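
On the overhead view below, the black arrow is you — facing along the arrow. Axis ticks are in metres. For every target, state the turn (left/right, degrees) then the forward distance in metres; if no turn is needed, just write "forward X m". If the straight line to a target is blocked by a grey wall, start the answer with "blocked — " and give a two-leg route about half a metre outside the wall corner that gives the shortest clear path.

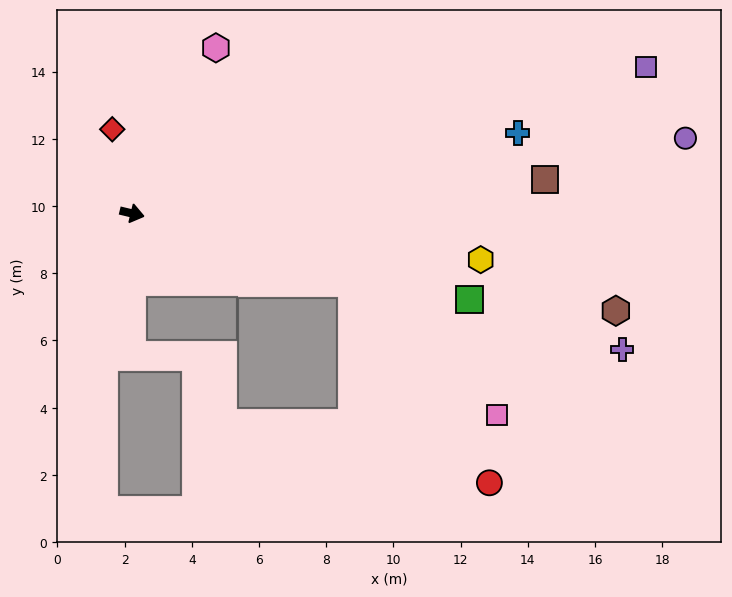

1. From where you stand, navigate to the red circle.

blocked — turn right 4°, forward 6.9 m, then turn right 38°, forward 7.2 m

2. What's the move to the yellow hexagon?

turn left 6°, forward 10.5 m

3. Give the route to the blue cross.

turn left 25°, forward 11.7 m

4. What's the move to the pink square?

blocked — turn right 4°, forward 6.9 m, then turn right 25°, forward 5.8 m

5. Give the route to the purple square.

turn left 29°, forward 15.9 m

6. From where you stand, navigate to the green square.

forward 10.4 m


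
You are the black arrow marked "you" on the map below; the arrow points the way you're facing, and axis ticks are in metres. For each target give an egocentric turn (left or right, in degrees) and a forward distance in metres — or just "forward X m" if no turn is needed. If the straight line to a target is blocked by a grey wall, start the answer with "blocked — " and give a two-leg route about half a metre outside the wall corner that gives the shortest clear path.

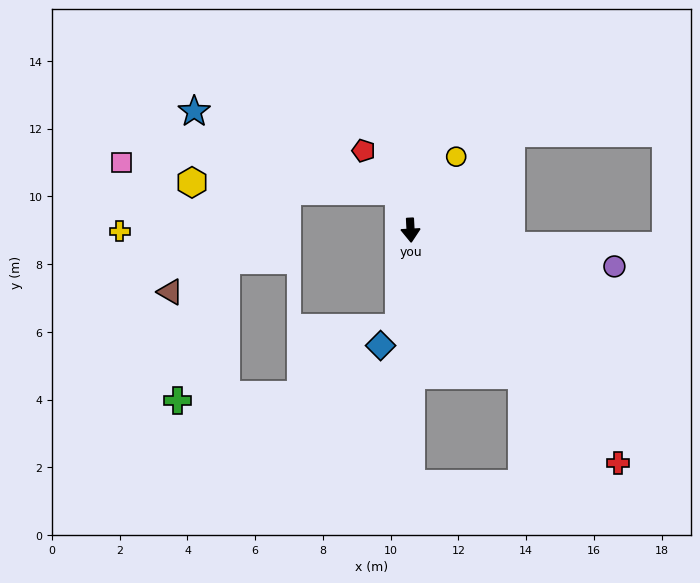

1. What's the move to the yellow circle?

turn left 145°, forward 2.6 m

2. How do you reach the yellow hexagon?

blocked — turn right 167°, forward 1.2 m, then turn left 72°, forward 6.1 m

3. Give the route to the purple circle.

turn left 77°, forward 6.1 m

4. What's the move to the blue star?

blocked — turn right 167°, forward 1.2 m, then turn left 53°, forward 6.5 m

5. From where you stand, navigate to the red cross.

turn left 39°, forward 9.2 m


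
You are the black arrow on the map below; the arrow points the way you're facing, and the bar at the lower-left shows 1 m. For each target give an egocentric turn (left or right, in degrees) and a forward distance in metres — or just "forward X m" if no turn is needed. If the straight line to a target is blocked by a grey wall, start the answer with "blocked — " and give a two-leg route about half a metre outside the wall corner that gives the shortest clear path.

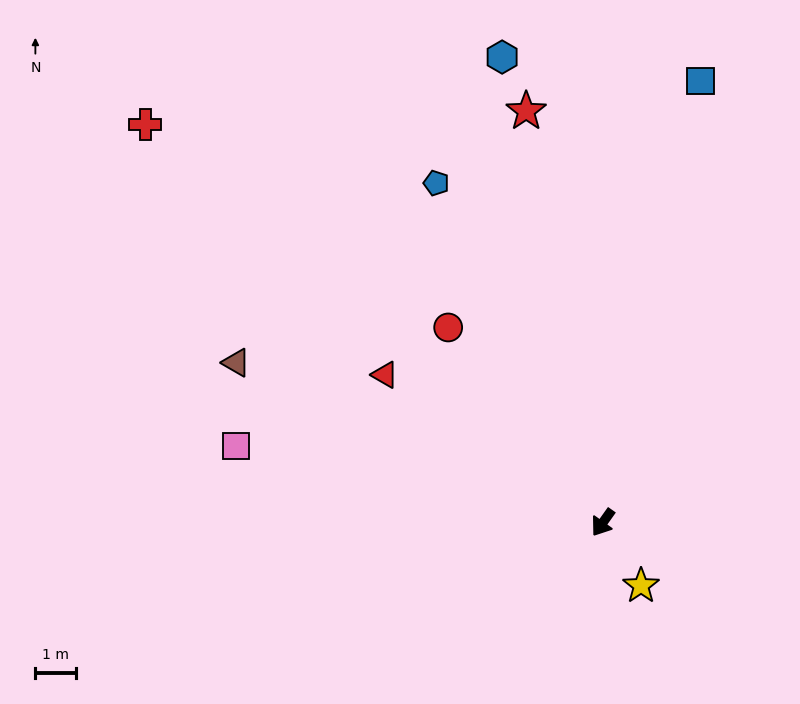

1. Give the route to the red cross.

turn right 96°, forward 15.0 m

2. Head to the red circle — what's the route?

turn right 106°, forward 6.2 m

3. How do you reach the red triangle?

turn right 89°, forward 6.5 m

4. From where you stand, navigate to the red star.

turn right 134°, forward 10.4 m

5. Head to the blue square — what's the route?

turn right 157°, forward 11.2 m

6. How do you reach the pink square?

turn right 66°, forward 9.3 m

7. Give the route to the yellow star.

turn left 67°, forward 1.8 m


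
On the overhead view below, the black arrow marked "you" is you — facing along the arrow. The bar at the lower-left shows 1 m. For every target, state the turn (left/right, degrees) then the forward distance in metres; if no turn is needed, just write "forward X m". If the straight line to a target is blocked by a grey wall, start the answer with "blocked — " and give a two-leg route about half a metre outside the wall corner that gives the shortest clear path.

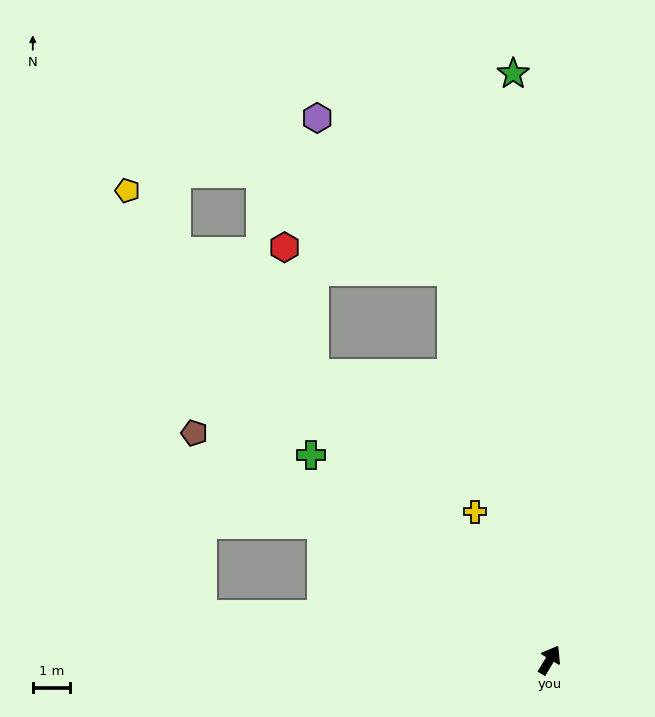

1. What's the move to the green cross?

turn left 80°, forward 8.5 m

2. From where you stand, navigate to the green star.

turn left 35°, forward 15.8 m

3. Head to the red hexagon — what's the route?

blocked — turn left 71°, forward 10.0 m, then turn right 27°, forward 3.5 m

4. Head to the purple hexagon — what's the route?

blocked — turn left 45°, forward 10.8 m, then turn left 28°, forward 5.5 m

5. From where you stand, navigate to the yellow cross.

turn left 58°, forward 4.5 m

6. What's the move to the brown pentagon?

turn left 88°, forward 11.3 m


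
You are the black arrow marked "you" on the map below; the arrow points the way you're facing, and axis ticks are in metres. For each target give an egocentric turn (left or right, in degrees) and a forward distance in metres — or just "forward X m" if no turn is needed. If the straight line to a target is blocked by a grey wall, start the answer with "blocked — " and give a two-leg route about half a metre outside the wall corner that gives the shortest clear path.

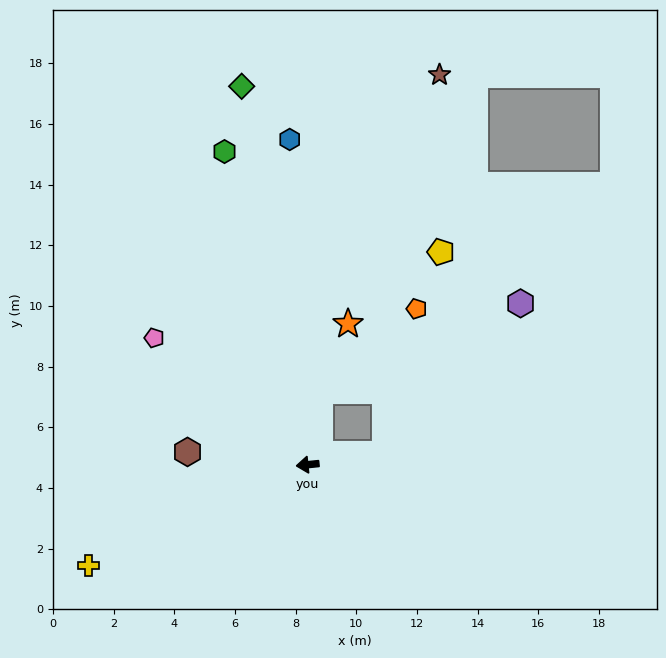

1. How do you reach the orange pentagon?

blocked — turn right 106°, forward 2.5 m, then turn right 39°, forward 4.2 m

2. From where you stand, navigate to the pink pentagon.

turn right 45°, forward 6.6 m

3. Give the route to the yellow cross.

turn left 19°, forward 8.0 m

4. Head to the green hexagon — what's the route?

turn right 81°, forward 10.7 m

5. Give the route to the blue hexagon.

turn right 93°, forward 10.7 m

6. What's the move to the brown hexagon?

turn right 12°, forward 4.0 m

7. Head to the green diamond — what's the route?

turn right 86°, forward 12.7 m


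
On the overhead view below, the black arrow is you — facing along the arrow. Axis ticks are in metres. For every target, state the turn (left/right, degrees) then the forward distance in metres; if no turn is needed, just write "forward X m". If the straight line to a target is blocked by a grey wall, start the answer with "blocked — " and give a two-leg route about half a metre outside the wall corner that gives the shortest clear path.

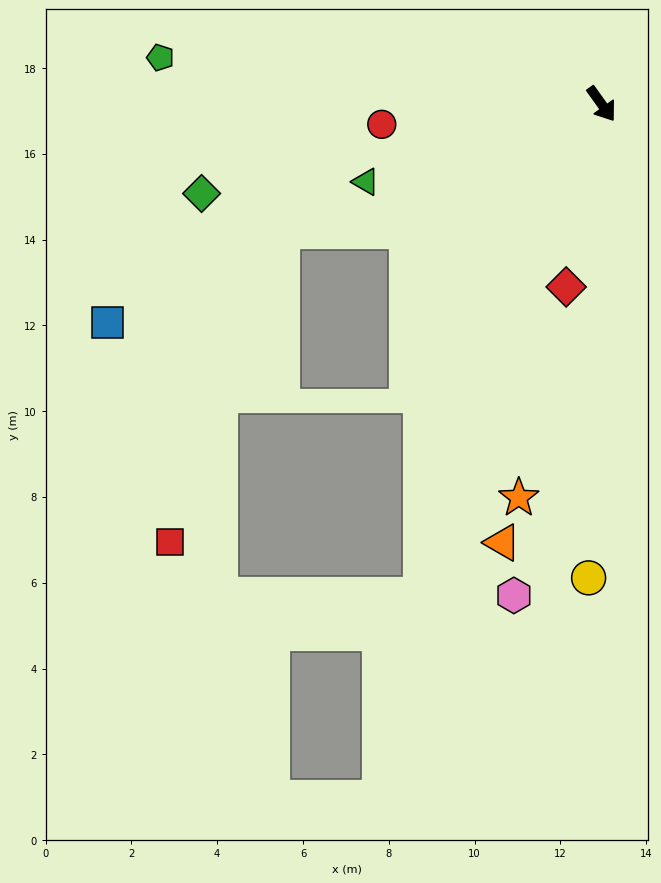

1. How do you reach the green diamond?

turn right 113°, forward 9.6 m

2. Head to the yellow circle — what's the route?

turn right 37°, forward 11.1 m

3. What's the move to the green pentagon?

turn right 132°, forward 10.3 m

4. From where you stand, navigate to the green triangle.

turn right 107°, forward 5.8 m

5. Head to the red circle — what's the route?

turn right 120°, forward 5.1 m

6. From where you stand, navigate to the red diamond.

turn right 47°, forward 4.3 m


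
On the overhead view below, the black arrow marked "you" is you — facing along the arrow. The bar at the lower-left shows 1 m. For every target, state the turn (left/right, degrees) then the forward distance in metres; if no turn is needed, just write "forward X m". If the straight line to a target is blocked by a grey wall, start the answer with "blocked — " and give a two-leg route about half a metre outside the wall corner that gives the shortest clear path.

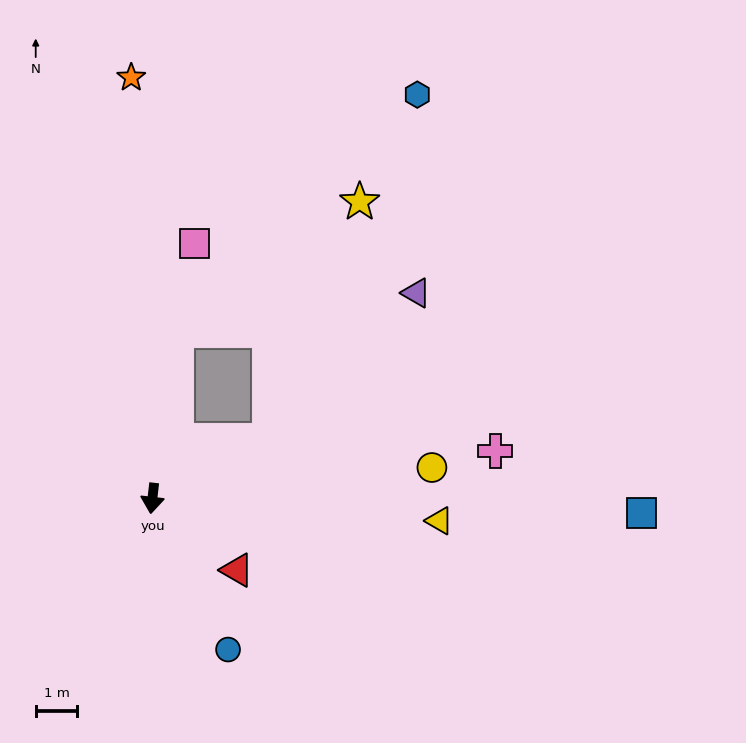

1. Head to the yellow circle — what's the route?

turn left 103°, forward 6.7 m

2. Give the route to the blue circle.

turn left 33°, forward 4.0 m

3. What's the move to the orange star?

turn right 171°, forward 10.1 m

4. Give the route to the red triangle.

turn left 56°, forward 2.7 m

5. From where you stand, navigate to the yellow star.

blocked — turn left 123°, forward 3.1 m, then turn left 43°, forward 6.1 m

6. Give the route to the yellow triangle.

turn left 92°, forward 6.9 m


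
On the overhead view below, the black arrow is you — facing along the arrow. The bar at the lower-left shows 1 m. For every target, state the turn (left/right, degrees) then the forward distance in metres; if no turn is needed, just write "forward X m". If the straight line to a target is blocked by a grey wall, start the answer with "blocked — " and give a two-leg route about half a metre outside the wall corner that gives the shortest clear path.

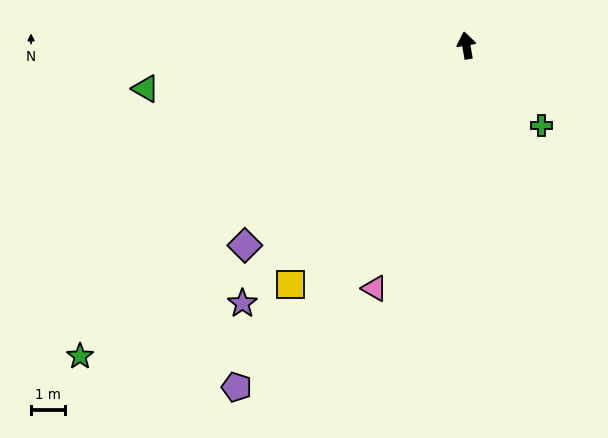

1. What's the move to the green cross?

turn right 146°, forward 3.3 m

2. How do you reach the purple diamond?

turn left 122°, forward 8.9 m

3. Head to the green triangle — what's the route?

turn left 88°, forward 9.6 m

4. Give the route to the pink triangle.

turn left 150°, forward 7.7 m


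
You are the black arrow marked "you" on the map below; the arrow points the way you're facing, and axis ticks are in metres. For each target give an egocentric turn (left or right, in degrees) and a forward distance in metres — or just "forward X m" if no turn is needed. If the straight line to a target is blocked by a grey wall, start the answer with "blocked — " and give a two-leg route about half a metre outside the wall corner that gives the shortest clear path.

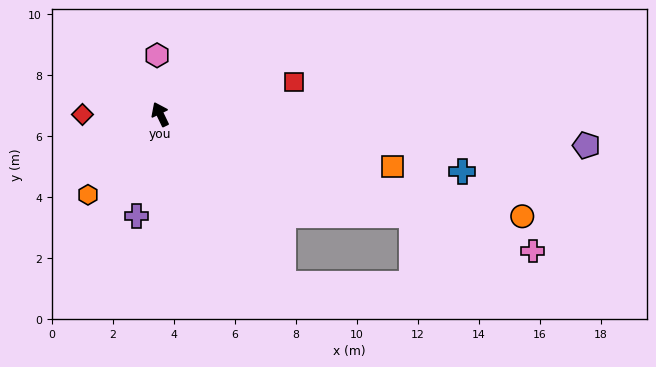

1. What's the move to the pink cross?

turn right 136°, forward 13.0 m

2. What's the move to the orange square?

turn right 128°, forward 7.8 m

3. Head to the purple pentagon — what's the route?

turn right 120°, forward 14.0 m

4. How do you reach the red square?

turn right 102°, forward 4.5 m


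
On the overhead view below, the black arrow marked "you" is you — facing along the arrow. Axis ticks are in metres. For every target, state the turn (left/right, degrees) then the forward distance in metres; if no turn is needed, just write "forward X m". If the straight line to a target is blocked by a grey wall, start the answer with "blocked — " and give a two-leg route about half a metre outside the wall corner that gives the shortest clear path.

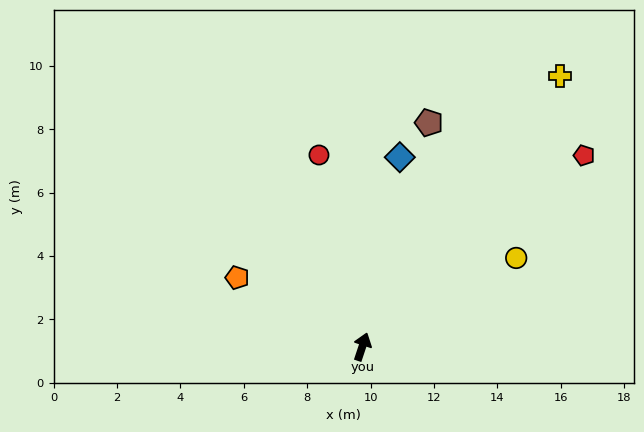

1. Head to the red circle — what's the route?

turn left 31°, forward 6.2 m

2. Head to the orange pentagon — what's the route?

turn left 79°, forward 4.5 m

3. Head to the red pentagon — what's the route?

turn right 31°, forward 9.2 m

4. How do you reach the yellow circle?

turn right 42°, forward 5.6 m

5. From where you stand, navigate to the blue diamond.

turn left 7°, forward 6.1 m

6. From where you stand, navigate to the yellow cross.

turn right 18°, forward 10.6 m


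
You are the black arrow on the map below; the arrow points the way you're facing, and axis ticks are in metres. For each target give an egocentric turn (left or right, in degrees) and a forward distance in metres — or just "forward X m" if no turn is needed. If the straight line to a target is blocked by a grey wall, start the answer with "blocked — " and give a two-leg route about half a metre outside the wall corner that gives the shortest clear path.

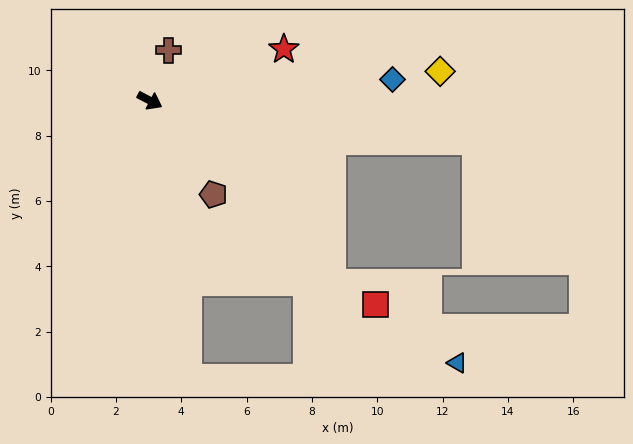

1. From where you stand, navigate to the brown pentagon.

turn right 28°, forward 3.5 m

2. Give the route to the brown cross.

turn left 97°, forward 1.6 m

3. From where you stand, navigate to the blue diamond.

turn left 33°, forward 7.5 m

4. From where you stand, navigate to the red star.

turn left 49°, forward 4.4 m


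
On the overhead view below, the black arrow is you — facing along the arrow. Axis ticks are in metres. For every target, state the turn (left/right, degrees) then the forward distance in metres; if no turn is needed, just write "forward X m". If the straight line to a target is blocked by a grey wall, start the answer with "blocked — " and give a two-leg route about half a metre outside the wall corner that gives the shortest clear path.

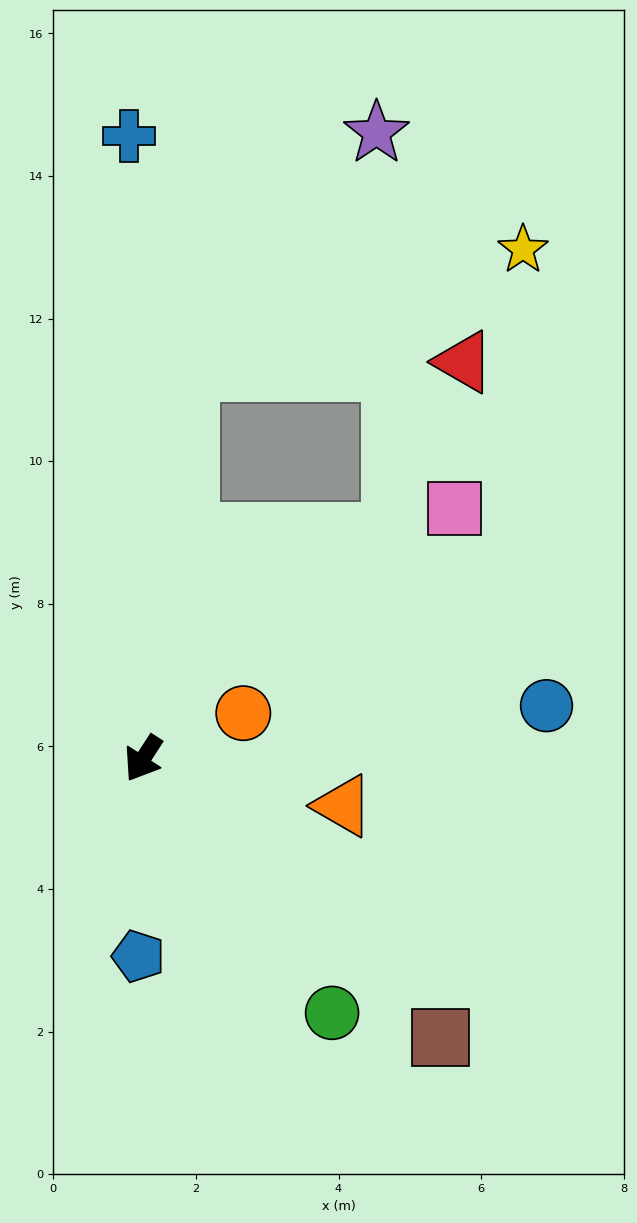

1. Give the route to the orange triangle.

turn left 110°, forward 2.9 m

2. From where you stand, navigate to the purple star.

blocked — turn right 154°, forward 5.5 m, then turn right 31°, forward 4.2 m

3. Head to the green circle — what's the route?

turn left 69°, forward 4.4 m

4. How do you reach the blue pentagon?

turn left 31°, forward 2.8 m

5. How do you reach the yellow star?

blocked — turn right 154°, forward 5.5 m, then turn right 63°, forward 5.0 m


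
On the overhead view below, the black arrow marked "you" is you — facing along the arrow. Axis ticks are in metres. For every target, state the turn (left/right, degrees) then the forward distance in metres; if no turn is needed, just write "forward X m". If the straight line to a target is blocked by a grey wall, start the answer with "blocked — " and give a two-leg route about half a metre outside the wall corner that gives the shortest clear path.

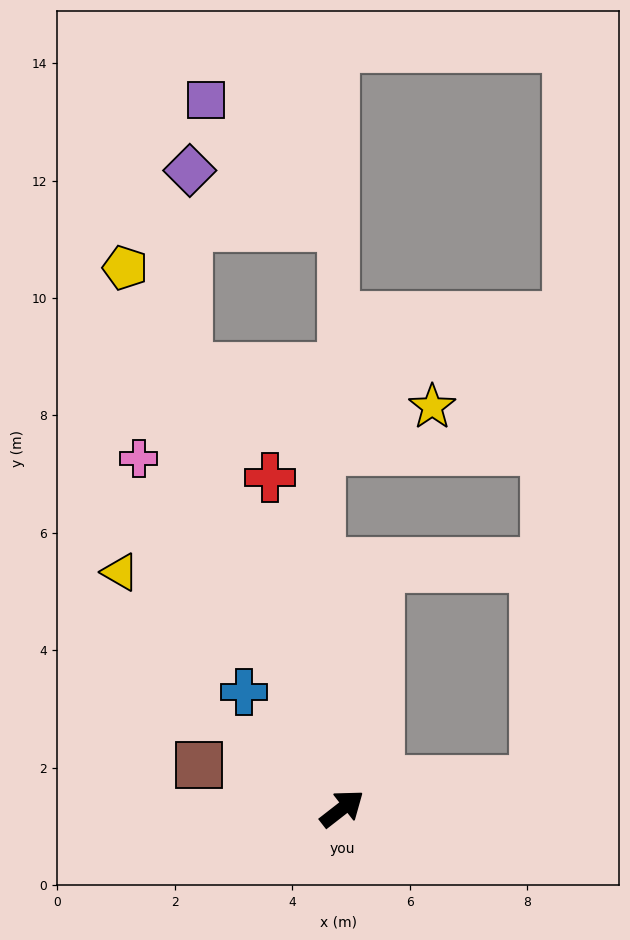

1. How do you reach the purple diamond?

blocked — turn left 71°, forward 8.0 m, then turn right 20°, forward 3.4 m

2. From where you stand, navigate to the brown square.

turn left 125°, forward 2.5 m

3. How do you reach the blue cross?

turn left 92°, forward 2.6 m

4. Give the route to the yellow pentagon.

turn left 74°, forward 9.9 m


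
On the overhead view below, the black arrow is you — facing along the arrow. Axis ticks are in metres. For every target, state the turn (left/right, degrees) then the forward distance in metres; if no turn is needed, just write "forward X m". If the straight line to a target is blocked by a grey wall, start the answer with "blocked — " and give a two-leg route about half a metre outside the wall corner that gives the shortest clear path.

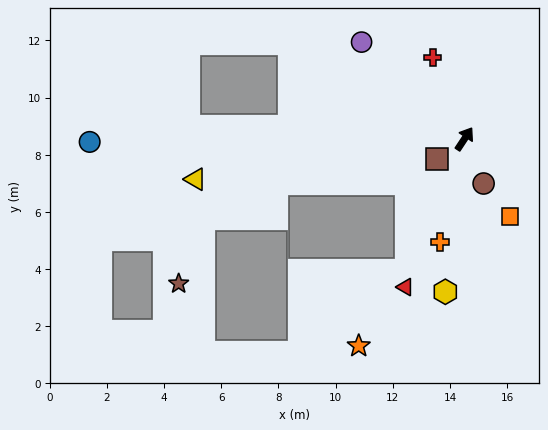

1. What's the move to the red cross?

turn left 55°, forward 3.1 m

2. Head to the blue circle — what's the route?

turn left 124°, forward 13.1 m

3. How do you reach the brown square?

turn left 159°, forward 1.2 m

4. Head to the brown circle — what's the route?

turn right 123°, forward 1.7 m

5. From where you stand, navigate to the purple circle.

turn left 80°, forward 4.9 m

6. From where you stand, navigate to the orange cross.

turn right 160°, forward 3.7 m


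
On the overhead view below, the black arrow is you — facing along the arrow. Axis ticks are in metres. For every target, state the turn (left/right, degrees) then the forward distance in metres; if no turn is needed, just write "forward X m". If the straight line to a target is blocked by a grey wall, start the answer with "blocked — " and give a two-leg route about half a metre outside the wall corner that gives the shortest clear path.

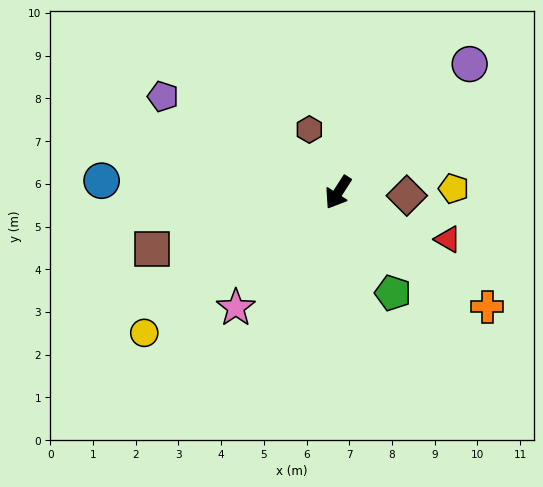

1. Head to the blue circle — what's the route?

turn right 60°, forward 5.5 m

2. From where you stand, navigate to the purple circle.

turn left 167°, forward 4.3 m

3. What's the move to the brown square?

turn right 40°, forward 4.6 m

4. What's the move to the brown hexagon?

turn right 123°, forward 1.6 m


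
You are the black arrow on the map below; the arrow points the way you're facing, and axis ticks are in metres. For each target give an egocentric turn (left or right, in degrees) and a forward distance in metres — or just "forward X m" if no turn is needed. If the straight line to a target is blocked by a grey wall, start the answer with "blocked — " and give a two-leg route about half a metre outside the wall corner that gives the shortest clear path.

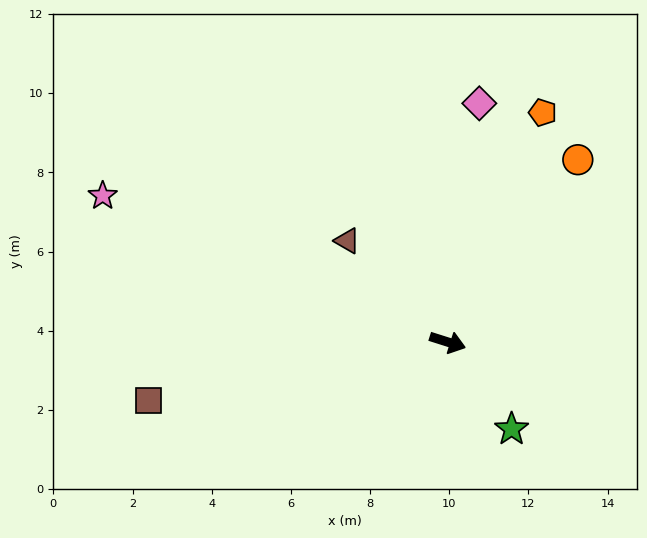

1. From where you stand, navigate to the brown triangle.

turn left 152°, forward 3.6 m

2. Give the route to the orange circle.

turn left 72°, forward 5.7 m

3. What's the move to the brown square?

turn right 151°, forward 7.7 m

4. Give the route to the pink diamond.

turn left 100°, forward 6.1 m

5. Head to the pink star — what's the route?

turn left 175°, forward 9.5 m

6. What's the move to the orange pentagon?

turn left 85°, forward 6.3 m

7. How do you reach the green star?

turn right 36°, forward 2.7 m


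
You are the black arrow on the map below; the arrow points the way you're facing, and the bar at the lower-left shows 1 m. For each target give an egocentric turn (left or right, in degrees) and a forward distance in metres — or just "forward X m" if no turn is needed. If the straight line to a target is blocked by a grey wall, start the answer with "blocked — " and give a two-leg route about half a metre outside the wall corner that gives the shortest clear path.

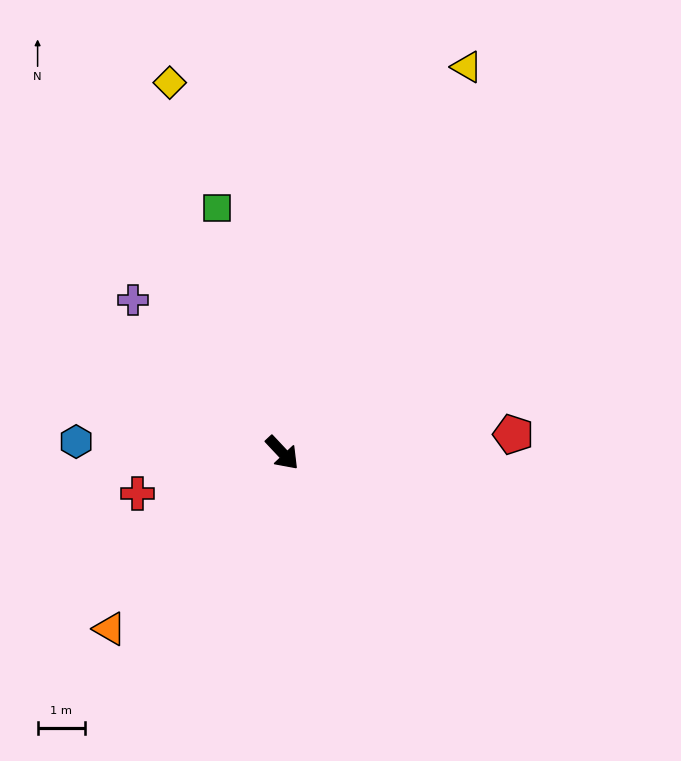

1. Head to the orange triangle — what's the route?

turn right 88°, forward 5.2 m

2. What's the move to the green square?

turn left 152°, forward 5.3 m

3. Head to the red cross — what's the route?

turn right 117°, forward 3.2 m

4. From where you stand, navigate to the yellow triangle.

turn left 111°, forward 9.0 m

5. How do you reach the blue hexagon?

turn right 136°, forward 4.4 m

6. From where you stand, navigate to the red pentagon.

turn left 51°, forward 4.9 m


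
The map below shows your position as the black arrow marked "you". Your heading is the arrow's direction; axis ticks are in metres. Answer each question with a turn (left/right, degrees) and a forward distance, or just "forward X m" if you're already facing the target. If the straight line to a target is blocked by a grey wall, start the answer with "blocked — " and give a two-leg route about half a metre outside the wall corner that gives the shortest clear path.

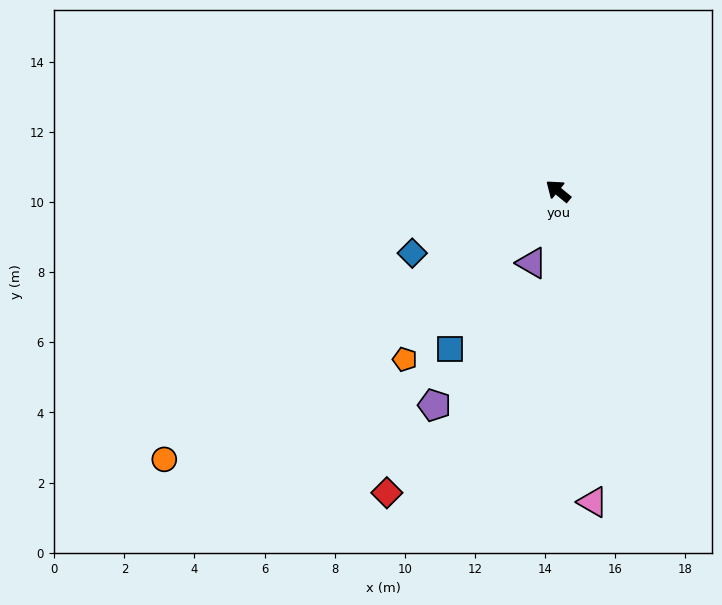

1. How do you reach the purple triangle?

turn left 109°, forward 2.2 m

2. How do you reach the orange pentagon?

turn left 87°, forward 6.5 m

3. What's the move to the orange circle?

turn left 74°, forward 13.6 m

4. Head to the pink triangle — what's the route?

turn left 136°, forward 8.9 m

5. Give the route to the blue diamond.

turn left 62°, forward 4.5 m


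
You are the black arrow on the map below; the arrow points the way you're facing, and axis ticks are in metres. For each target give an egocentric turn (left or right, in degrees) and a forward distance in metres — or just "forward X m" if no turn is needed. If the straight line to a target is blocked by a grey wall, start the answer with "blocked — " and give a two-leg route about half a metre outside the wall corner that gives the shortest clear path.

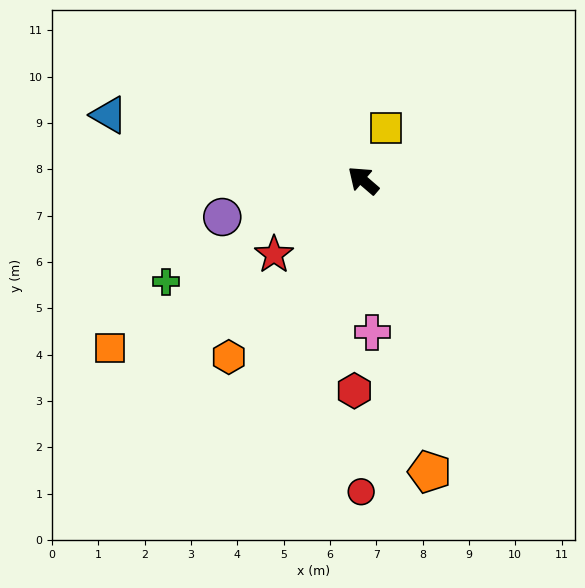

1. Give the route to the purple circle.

turn left 55°, forward 3.1 m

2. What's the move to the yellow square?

turn right 73°, forward 1.2 m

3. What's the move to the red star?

turn left 80°, forward 2.5 m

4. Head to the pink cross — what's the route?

turn left 134°, forward 3.3 m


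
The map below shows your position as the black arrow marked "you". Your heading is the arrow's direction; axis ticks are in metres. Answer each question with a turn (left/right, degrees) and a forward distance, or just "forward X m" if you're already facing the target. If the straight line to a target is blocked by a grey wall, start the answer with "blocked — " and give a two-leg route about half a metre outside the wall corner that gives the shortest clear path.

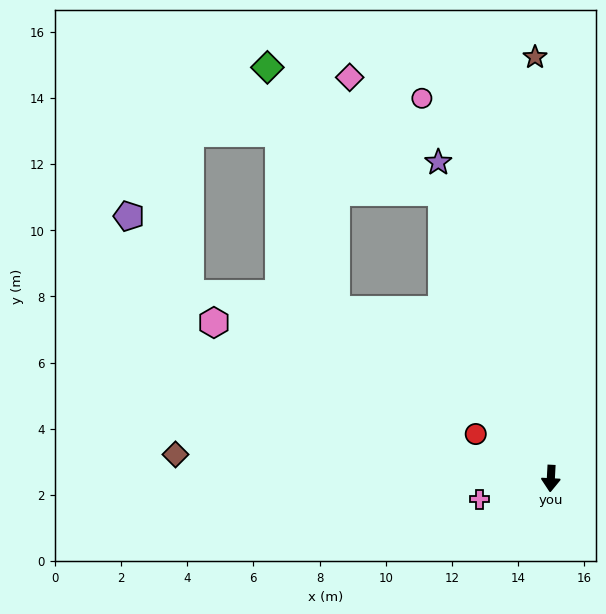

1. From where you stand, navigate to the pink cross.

turn right 71°, forward 2.2 m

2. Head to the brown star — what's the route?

turn right 175°, forward 12.7 m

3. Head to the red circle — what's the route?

turn right 118°, forward 2.6 m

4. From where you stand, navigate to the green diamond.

blocked — turn right 156°, forward 9.3 m, then turn left 33°, forward 6.5 m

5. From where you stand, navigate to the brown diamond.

turn right 91°, forward 11.4 m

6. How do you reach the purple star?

turn right 157°, forward 10.1 m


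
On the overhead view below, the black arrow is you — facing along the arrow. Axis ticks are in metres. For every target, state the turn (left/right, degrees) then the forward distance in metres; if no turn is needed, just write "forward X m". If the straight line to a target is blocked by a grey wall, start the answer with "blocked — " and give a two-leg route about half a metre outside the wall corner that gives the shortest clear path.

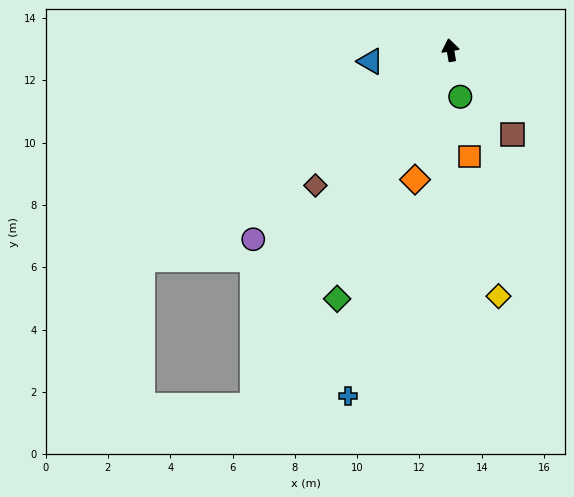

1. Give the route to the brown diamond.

turn left 125°, forward 6.1 m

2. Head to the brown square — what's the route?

turn right 153°, forward 3.4 m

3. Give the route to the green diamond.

turn left 146°, forward 8.8 m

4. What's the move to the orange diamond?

turn left 155°, forward 4.3 m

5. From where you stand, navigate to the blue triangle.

turn left 88°, forward 2.6 m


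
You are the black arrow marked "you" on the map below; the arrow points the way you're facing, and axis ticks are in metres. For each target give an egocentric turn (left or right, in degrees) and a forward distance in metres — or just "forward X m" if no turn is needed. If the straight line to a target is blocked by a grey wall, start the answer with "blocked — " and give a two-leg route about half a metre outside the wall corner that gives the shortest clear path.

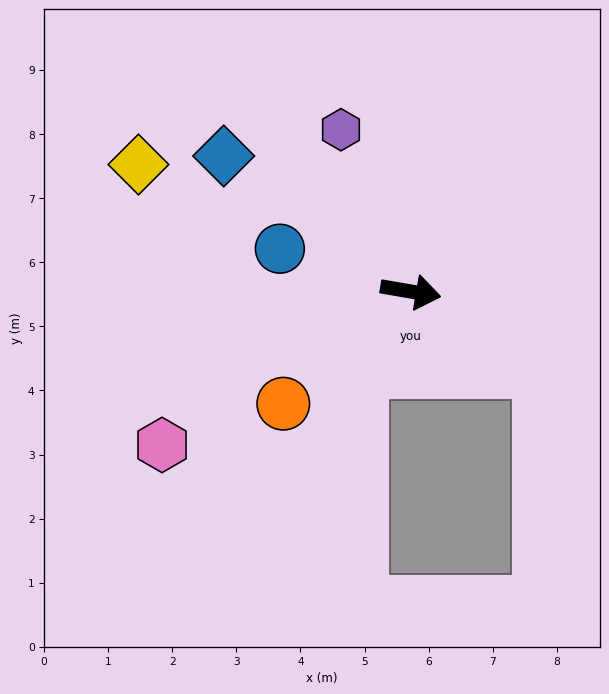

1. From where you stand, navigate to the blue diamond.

turn left 154°, forward 3.6 m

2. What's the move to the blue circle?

turn left 172°, forward 2.1 m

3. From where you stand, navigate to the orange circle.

turn right 129°, forward 2.6 m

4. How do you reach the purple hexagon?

turn left 123°, forward 2.7 m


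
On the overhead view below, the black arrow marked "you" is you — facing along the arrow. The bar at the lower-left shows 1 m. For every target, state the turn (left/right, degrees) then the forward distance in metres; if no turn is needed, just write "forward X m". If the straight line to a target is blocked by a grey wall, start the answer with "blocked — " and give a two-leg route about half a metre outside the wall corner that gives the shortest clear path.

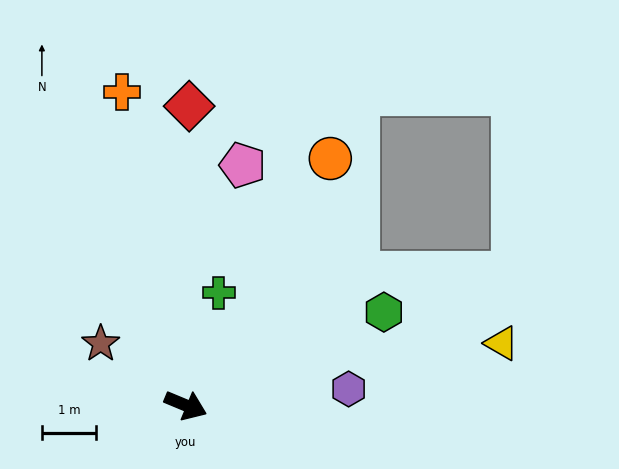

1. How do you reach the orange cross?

turn left 124°, forward 5.9 m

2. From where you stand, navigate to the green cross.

turn left 96°, forward 2.2 m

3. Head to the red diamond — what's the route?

turn left 112°, forward 5.5 m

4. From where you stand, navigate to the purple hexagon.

turn left 28°, forward 3.0 m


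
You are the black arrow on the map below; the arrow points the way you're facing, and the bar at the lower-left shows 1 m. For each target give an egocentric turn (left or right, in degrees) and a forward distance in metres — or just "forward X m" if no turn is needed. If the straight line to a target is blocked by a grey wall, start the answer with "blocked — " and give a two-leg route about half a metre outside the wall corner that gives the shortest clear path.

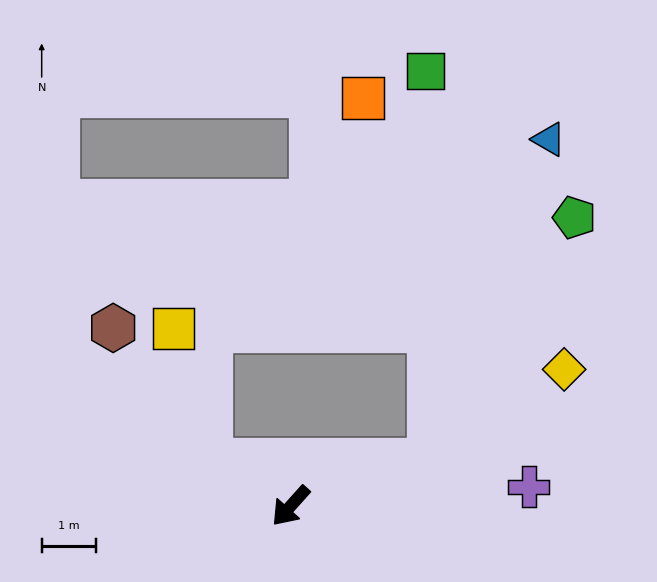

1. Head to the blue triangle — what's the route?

blocked — turn left 149°, forward 2.7 m, then turn left 53°, forward 6.3 m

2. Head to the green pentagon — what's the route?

blocked — turn left 149°, forward 2.7 m, then turn left 42°, forward 5.2 m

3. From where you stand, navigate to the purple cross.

turn left 137°, forward 4.4 m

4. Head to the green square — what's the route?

blocked — turn left 149°, forward 2.7 m, then turn left 74°, forward 7.2 m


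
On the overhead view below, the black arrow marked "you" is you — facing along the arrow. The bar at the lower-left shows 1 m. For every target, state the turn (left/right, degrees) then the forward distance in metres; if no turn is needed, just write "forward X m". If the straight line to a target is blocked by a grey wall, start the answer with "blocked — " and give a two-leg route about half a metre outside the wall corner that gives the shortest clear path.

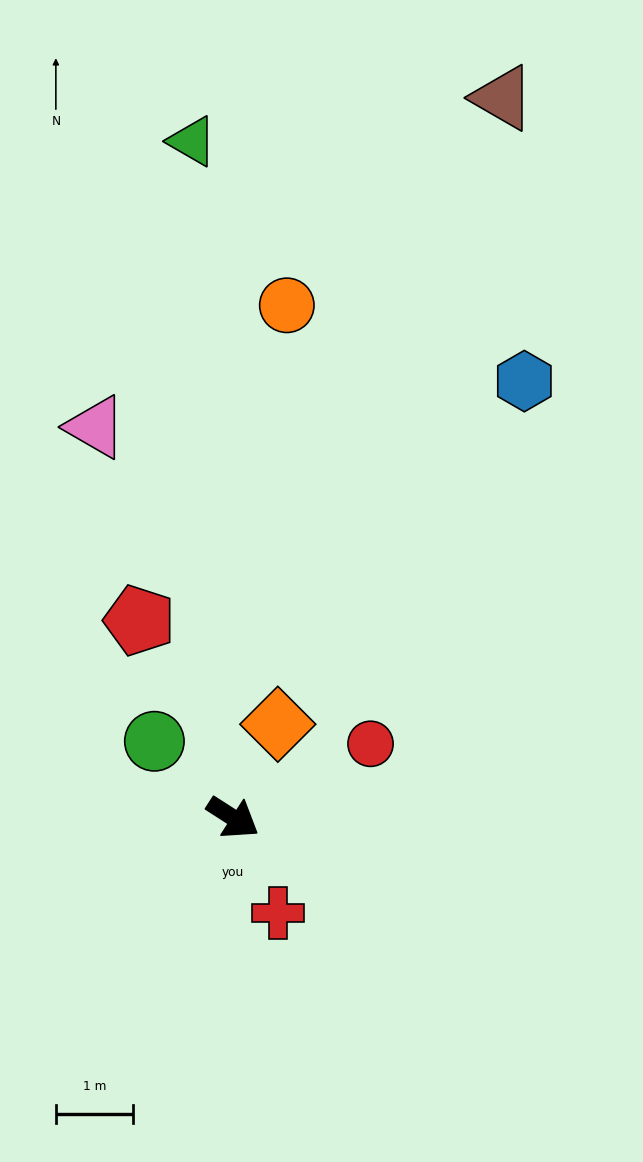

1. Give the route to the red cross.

turn right 32°, forward 1.4 m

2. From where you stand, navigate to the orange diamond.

turn left 97°, forward 1.3 m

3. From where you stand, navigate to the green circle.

turn left 169°, forward 1.4 m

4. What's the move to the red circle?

turn left 61°, forward 2.0 m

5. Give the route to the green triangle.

turn left 126°, forward 8.8 m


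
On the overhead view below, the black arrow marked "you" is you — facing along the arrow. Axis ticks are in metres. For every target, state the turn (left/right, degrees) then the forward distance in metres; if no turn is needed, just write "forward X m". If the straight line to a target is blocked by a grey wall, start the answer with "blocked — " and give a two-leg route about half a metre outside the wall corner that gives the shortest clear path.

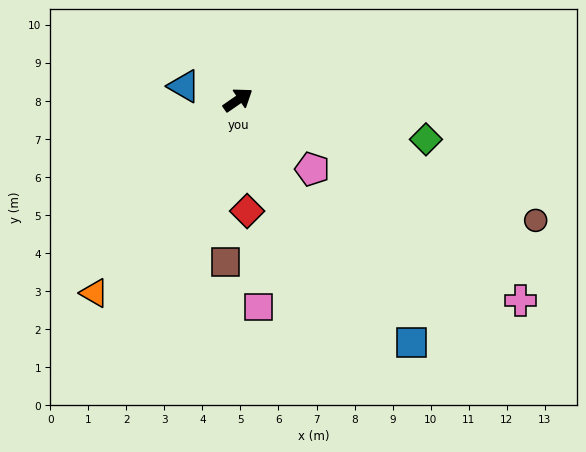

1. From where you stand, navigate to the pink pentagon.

turn right 78°, forward 2.7 m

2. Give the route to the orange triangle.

turn right 161°, forward 6.3 m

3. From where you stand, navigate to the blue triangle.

turn left 131°, forward 1.5 m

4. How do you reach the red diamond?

turn right 120°, forward 2.9 m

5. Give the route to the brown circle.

turn right 57°, forward 8.4 m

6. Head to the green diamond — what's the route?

turn right 47°, forward 5.0 m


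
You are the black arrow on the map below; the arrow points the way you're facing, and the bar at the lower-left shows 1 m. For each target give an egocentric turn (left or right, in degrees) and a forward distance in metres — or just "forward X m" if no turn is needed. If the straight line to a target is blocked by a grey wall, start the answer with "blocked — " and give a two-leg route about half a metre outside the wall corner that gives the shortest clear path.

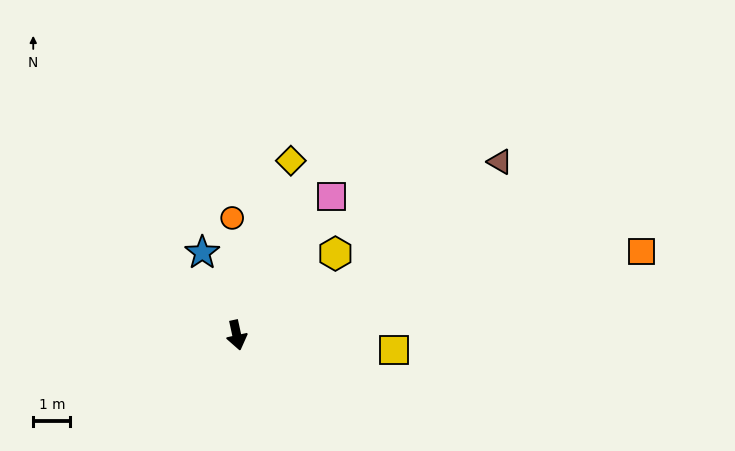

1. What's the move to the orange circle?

turn left 170°, forward 3.2 m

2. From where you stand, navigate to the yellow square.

turn left 72°, forward 4.3 m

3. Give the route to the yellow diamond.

turn left 150°, forward 4.9 m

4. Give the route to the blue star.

turn right 170°, forward 2.4 m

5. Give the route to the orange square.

turn left 89°, forward 11.1 m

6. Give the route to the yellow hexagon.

turn left 117°, forward 3.4 m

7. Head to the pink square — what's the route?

turn left 133°, forward 4.5 m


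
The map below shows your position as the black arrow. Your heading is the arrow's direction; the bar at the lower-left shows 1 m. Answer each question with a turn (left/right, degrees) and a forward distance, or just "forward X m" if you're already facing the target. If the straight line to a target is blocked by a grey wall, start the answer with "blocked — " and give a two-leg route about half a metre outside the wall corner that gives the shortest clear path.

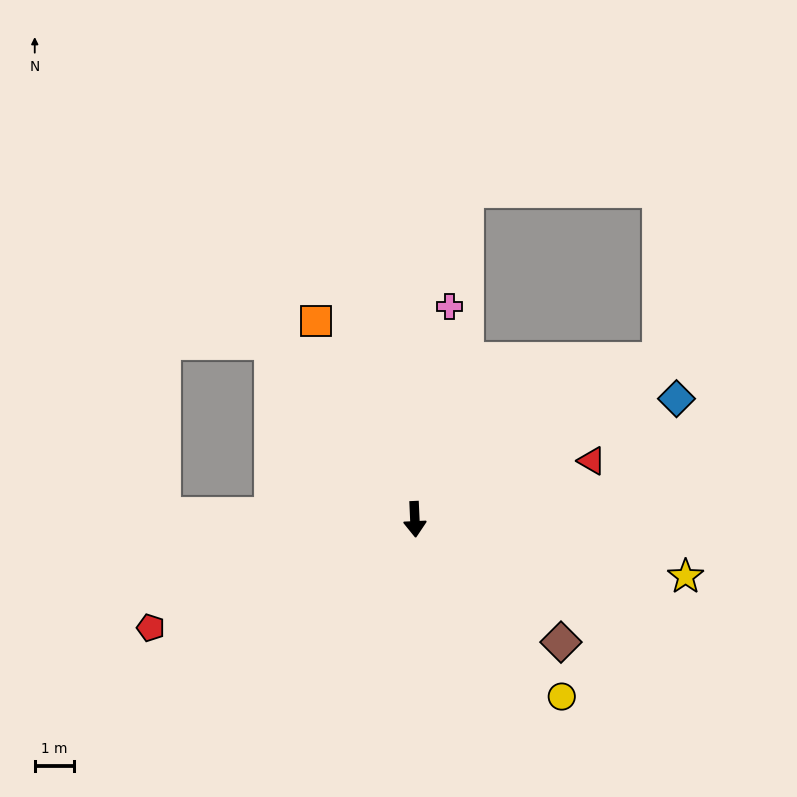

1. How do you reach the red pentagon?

turn right 70°, forward 7.2 m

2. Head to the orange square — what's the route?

turn right 156°, forward 5.6 m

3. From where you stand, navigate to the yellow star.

turn left 76°, forward 7.0 m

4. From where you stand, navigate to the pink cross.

turn left 168°, forward 5.4 m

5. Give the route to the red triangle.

turn left 106°, forward 4.7 m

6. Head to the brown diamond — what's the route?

turn left 47°, forward 4.8 m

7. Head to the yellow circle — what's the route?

turn left 37°, forward 5.8 m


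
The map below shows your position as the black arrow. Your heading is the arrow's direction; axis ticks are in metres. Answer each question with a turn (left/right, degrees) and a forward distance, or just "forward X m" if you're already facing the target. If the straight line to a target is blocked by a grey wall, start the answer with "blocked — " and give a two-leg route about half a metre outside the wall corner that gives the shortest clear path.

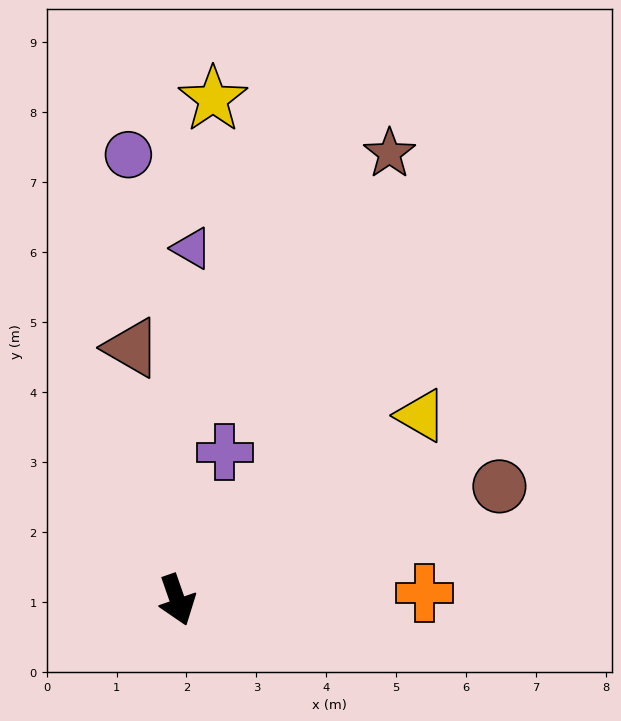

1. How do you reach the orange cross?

turn left 72°, forward 3.5 m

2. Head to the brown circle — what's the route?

turn left 90°, forward 4.9 m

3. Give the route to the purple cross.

turn left 143°, forward 2.2 m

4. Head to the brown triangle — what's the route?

turn left 171°, forward 3.7 m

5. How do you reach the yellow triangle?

turn left 108°, forward 4.4 m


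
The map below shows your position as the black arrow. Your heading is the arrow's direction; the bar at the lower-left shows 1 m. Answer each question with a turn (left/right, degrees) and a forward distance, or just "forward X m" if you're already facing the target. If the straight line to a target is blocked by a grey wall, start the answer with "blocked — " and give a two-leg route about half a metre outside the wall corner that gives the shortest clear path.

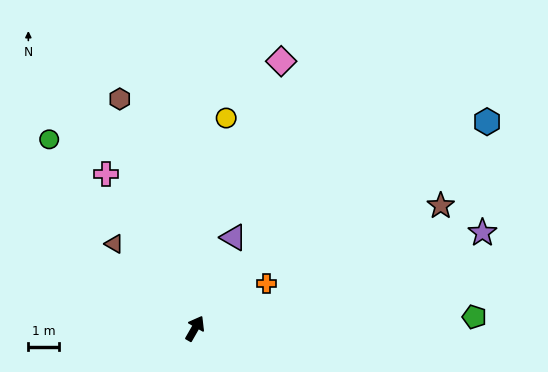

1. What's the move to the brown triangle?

turn left 73°, forward 3.8 m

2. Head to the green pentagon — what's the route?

turn right 58°, forward 9.1 m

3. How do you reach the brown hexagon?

turn left 48°, forward 7.8 m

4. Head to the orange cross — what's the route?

turn right 28°, forward 2.7 m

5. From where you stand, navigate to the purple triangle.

turn left 7°, forward 3.2 m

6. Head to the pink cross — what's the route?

turn left 60°, forward 5.8 m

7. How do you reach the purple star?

turn right 42°, forward 9.8 m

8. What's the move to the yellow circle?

turn left 21°, forward 6.9 m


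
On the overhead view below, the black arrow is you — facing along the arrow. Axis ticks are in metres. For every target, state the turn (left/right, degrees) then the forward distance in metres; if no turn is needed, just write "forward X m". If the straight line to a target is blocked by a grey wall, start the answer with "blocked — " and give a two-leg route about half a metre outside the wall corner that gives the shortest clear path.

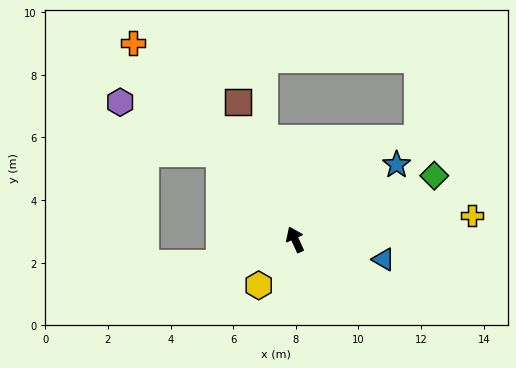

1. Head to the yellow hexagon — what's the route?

turn left 117°, forward 1.9 m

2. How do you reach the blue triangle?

turn right 127°, forward 2.9 m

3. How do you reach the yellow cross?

turn right 107°, forward 5.7 m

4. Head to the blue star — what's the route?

turn right 78°, forward 4.0 m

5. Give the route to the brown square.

turn right 2°, forward 4.8 m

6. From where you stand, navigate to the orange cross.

turn left 15°, forward 8.1 m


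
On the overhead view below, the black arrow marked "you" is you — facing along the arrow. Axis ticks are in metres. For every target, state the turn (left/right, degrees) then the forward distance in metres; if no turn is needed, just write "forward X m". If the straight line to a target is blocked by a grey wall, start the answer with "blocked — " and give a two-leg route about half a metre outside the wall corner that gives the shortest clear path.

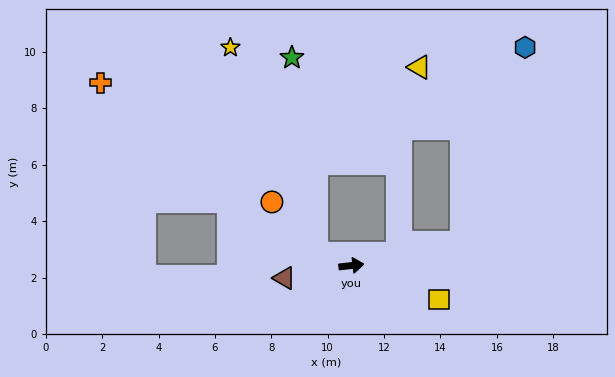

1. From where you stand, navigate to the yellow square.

turn right 28°, forward 3.3 m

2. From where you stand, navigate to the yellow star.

blocked — turn left 155°, forward 1.3 m, then turn right 49°, forward 7.9 m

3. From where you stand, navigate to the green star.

blocked — turn left 155°, forward 1.3 m, then turn right 64°, forward 7.0 m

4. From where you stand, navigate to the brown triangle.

turn right 176°, forward 2.4 m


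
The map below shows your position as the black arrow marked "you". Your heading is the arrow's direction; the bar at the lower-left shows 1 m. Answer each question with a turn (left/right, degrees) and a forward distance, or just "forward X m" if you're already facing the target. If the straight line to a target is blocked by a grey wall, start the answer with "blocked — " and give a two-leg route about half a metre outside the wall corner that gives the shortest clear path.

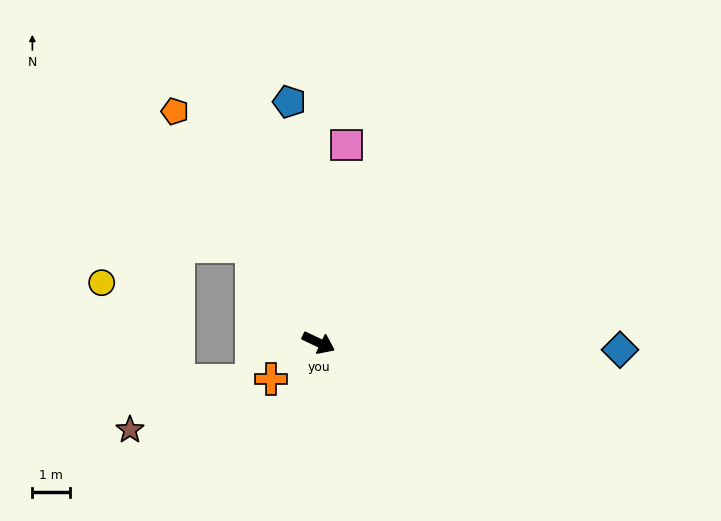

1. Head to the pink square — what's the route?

turn left 107°, forward 5.3 m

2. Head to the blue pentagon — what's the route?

turn left 122°, forward 6.5 m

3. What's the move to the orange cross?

turn right 117°, forward 1.6 m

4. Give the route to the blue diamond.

turn left 24°, forward 8.1 m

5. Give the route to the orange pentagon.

turn left 147°, forward 7.3 m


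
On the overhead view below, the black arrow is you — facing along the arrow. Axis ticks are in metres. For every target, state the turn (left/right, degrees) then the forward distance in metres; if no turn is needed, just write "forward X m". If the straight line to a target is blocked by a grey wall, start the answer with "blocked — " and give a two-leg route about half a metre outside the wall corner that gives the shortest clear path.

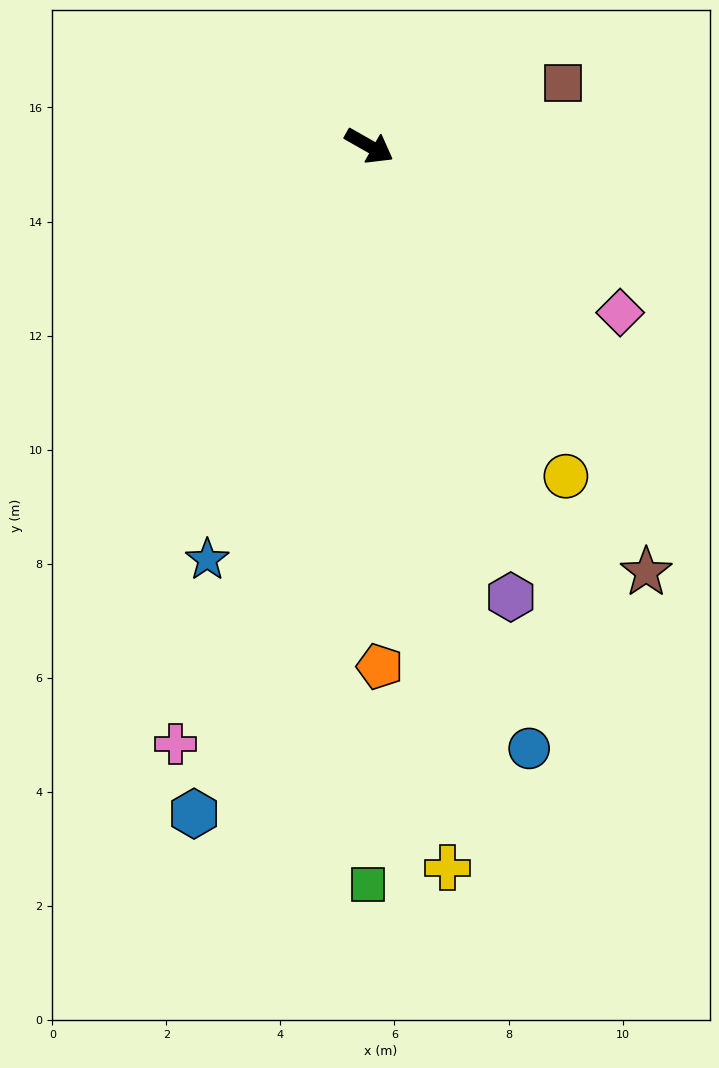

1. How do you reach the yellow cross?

turn right 54°, forward 12.7 m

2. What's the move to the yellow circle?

turn right 30°, forward 6.7 m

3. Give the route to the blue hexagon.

turn right 75°, forward 12.1 m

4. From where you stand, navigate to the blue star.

turn right 82°, forward 7.8 m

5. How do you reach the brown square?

turn left 48°, forward 3.6 m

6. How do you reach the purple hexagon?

turn right 43°, forward 8.3 m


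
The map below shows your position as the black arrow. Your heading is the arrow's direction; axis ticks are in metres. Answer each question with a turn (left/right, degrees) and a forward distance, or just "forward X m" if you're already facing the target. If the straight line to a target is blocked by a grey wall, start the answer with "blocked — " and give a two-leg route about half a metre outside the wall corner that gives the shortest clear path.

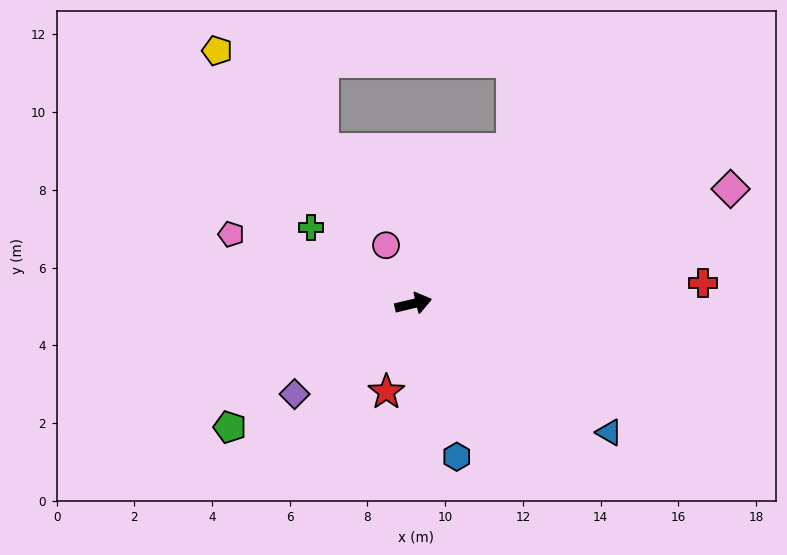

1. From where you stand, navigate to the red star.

turn right 120°, forward 2.4 m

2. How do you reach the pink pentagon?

turn left 146°, forward 5.0 m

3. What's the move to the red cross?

turn right 9°, forward 7.5 m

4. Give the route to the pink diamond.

turn left 6°, forward 8.7 m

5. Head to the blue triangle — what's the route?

turn right 47°, forward 6.0 m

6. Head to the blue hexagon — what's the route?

turn right 88°, forward 4.1 m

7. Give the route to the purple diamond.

turn right 156°, forward 3.8 m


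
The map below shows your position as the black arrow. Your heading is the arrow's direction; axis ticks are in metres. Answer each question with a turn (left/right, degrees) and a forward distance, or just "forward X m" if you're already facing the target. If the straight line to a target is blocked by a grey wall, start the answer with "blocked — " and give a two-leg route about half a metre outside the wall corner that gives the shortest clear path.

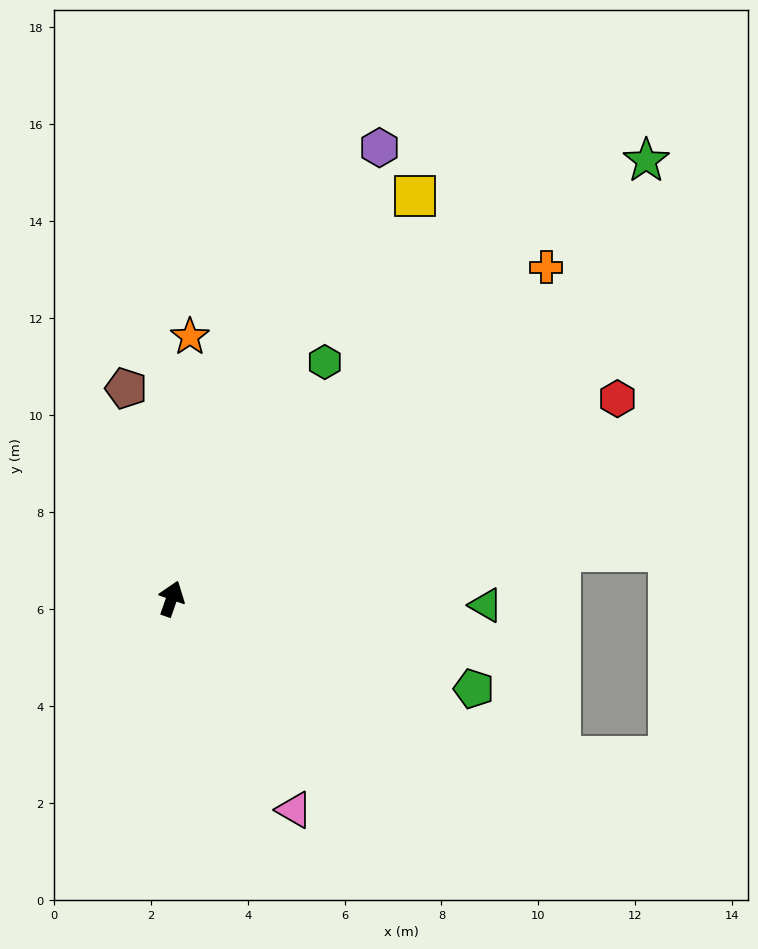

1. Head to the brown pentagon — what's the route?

turn left 31°, forward 4.4 m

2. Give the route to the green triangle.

turn right 72°, forward 6.5 m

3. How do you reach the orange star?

turn left 15°, forward 5.4 m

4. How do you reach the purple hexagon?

turn right 6°, forward 10.2 m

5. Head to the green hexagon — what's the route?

turn right 14°, forward 5.8 m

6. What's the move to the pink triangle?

turn right 131°, forward 5.0 m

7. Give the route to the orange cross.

turn right 29°, forward 10.3 m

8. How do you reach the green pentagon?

turn right 87°, forward 6.5 m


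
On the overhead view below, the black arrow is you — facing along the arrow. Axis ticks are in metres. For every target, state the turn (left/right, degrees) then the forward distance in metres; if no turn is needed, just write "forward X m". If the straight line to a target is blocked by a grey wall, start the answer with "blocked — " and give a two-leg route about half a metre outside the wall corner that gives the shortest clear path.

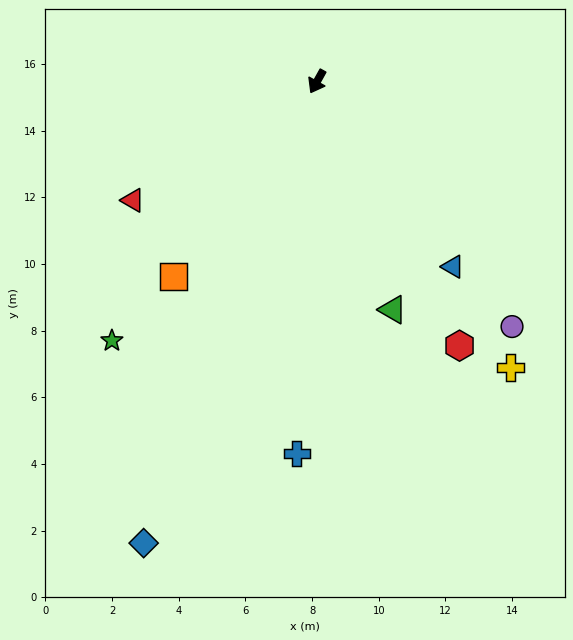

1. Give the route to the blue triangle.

turn left 65°, forward 6.9 m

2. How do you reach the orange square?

turn right 7°, forward 7.3 m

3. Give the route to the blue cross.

turn left 26°, forward 11.2 m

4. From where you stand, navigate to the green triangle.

turn left 47°, forward 7.2 m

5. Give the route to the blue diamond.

turn left 9°, forward 14.8 m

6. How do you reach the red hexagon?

turn left 57°, forward 9.0 m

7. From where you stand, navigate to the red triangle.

turn right 28°, forward 6.6 m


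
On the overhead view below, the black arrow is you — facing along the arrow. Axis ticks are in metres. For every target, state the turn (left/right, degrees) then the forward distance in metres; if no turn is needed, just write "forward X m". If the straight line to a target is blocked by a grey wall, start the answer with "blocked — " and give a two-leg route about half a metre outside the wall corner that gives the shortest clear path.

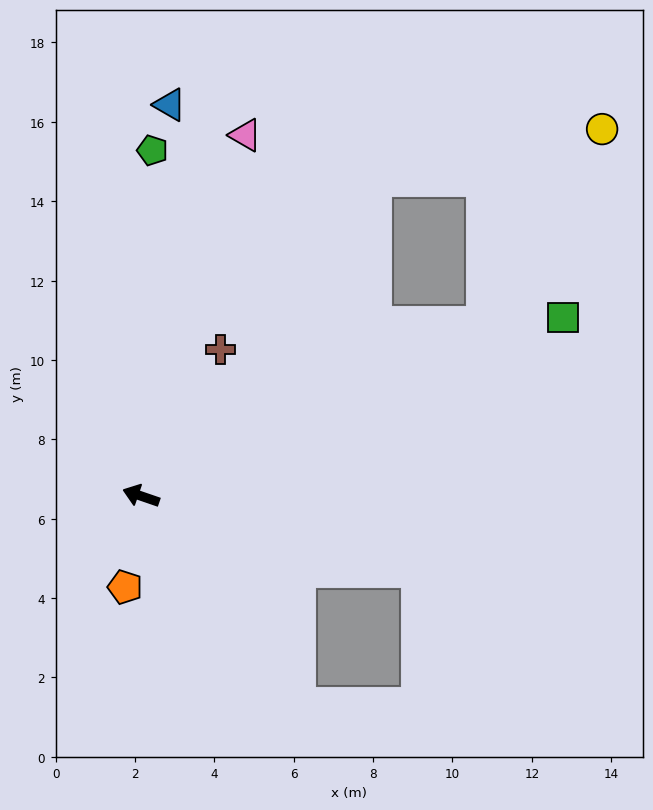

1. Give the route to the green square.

turn right 138°, forward 11.5 m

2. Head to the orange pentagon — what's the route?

turn left 99°, forward 2.3 m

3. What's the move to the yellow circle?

blocked — turn right 134°, forward 9.7 m, then turn left 31°, forward 5.7 m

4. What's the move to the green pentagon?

turn right 73°, forward 8.7 m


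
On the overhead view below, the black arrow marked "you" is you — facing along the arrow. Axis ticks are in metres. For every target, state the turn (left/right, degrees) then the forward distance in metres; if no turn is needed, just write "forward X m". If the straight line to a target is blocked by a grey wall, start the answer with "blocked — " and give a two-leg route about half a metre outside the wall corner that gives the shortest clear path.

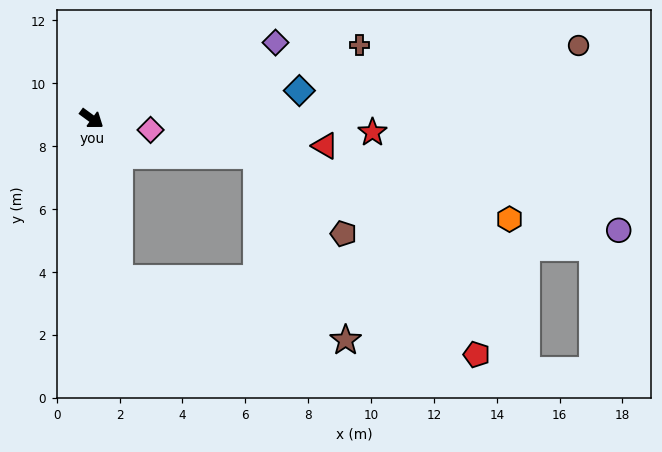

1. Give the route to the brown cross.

turn left 52°, forward 8.8 m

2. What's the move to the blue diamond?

turn left 44°, forward 6.7 m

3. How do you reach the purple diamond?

turn left 59°, forward 6.3 m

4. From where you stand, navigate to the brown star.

blocked — turn right 44°, forward 5.1 m, then turn left 65°, forward 7.4 m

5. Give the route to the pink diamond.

turn left 25°, forward 1.9 m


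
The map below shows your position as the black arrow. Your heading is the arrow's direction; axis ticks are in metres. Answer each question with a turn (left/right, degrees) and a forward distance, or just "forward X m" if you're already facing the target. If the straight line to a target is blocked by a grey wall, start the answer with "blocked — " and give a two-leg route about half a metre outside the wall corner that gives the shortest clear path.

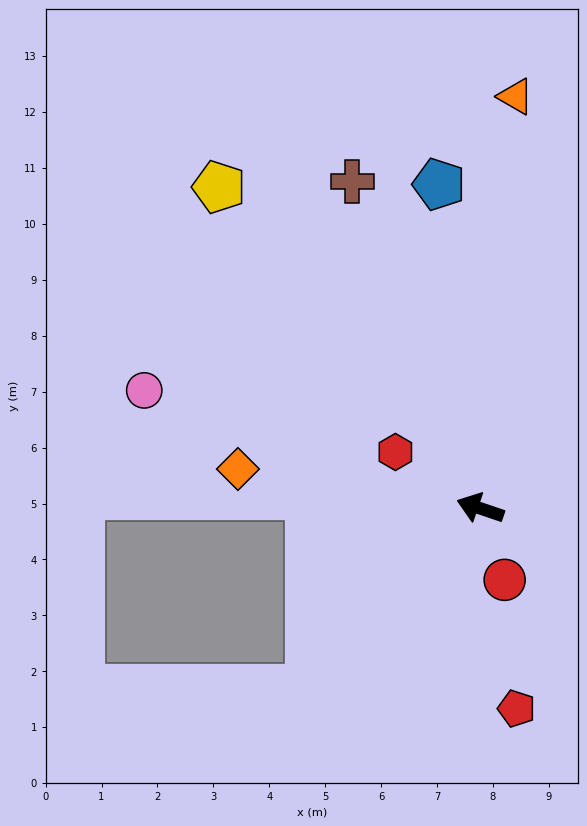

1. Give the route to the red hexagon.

turn right 15°, forward 1.8 m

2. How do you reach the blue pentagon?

turn right 64°, forward 5.8 m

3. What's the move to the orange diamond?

turn left 10°, forward 4.4 m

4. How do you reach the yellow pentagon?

turn right 32°, forward 7.4 m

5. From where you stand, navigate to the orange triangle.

turn right 76°, forward 7.4 m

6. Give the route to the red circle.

turn left 128°, forward 1.4 m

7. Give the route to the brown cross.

turn right 50°, forward 6.3 m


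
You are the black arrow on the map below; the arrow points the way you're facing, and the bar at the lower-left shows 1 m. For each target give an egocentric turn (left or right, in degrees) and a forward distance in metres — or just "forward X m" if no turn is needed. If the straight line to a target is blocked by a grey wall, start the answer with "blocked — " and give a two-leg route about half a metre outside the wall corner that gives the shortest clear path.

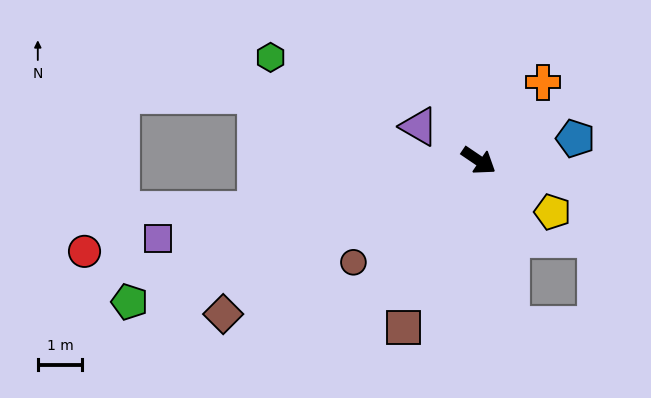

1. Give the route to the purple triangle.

turn right 176°, forward 1.5 m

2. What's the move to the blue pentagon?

turn left 47°, forward 2.2 m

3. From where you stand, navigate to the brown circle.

turn right 107°, forward 3.6 m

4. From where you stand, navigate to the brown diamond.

turn right 115°, forward 6.7 m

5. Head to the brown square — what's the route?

turn right 80°, forward 4.1 m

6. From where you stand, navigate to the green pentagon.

turn right 124°, forward 8.5 m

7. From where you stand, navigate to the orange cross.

turn left 85°, forward 2.3 m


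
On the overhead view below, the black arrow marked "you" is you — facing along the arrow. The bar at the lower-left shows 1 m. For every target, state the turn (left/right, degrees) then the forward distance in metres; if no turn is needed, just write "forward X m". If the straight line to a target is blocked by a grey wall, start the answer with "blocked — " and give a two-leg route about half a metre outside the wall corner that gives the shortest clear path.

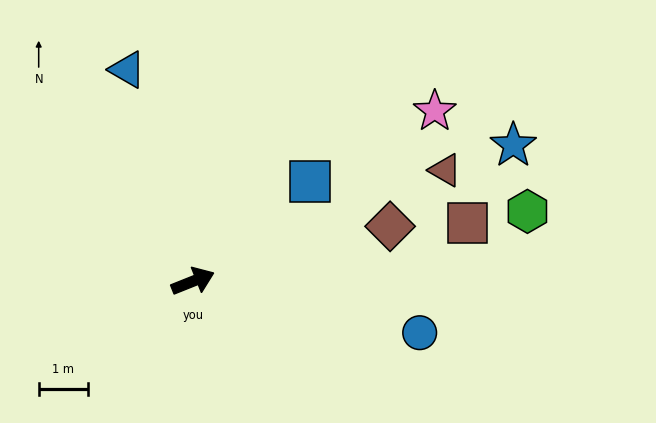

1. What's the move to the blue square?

turn left 19°, forward 3.1 m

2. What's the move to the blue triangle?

turn left 85°, forward 4.5 m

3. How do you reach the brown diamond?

turn right 6°, forward 4.2 m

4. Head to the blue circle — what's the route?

turn right 35°, forward 4.7 m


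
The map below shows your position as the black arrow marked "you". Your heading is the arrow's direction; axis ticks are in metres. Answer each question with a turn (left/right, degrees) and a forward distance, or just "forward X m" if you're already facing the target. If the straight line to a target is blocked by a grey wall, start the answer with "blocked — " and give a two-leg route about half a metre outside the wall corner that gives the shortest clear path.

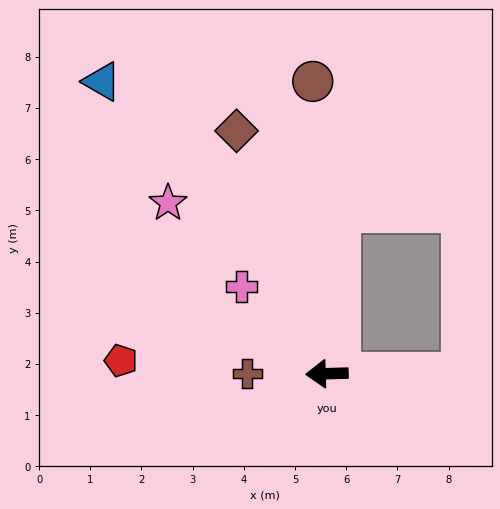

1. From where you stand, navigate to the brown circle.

turn right 89°, forward 5.7 m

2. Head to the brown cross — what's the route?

forward 1.6 m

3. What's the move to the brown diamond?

turn right 71°, forward 5.1 m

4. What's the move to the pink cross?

turn right 47°, forward 2.4 m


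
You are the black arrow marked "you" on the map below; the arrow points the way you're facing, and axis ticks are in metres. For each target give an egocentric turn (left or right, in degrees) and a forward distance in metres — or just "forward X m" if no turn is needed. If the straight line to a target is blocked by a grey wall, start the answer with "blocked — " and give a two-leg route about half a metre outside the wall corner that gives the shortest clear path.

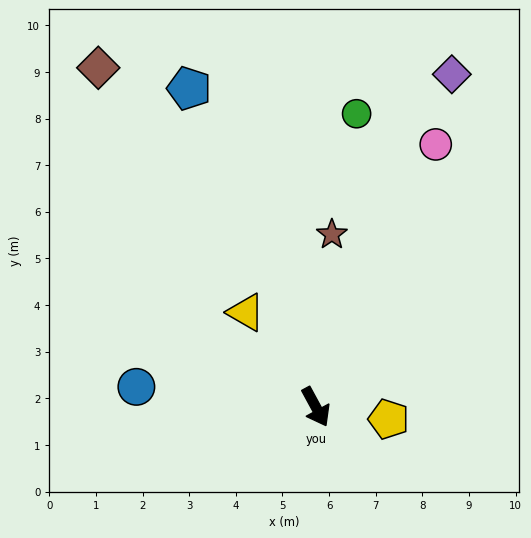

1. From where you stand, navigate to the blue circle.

turn right 125°, forward 3.9 m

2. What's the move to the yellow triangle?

turn right 172°, forward 2.5 m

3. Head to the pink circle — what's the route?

turn left 127°, forward 6.2 m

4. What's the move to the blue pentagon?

turn left 173°, forward 7.4 m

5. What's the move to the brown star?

turn left 146°, forward 3.7 m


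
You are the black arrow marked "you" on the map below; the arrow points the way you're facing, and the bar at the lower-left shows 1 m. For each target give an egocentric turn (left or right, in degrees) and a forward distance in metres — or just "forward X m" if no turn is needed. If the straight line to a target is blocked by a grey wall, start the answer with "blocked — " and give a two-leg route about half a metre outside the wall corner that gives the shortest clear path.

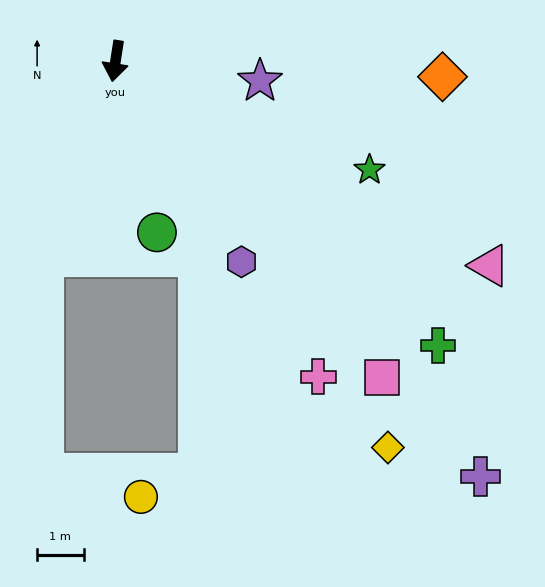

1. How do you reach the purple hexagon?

turn left 41°, forward 5.1 m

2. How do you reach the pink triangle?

turn left 70°, forward 9.1 m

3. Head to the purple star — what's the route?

turn left 91°, forward 3.1 m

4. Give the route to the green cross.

turn left 57°, forward 9.2 m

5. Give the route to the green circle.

turn left 22°, forward 3.8 m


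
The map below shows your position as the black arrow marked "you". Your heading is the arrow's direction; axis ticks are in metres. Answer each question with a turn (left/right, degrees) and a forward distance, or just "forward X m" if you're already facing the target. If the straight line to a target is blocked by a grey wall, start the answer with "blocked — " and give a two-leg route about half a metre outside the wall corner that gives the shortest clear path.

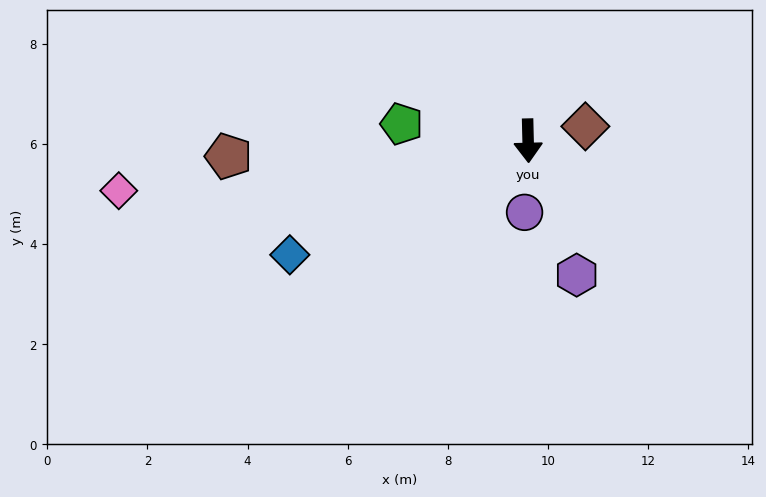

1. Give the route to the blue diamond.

turn right 66°, forward 5.3 m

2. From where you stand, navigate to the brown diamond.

turn left 103°, forward 1.2 m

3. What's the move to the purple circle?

turn right 4°, forward 1.4 m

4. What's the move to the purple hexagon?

turn left 19°, forward 2.9 m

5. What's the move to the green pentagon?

turn right 99°, forward 2.5 m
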